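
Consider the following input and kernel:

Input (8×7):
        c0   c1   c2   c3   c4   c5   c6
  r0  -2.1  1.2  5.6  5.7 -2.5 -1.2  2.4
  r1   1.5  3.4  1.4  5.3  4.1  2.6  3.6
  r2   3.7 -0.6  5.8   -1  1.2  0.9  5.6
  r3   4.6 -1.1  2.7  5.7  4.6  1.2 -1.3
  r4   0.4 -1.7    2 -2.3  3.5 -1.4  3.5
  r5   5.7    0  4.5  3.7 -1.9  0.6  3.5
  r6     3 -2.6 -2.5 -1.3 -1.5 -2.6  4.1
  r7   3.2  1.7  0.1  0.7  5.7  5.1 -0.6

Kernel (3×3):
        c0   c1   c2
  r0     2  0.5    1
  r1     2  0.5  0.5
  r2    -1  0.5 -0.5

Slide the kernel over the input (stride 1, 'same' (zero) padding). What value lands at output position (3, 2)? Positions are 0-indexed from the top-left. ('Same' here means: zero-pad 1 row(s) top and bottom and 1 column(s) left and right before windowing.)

The receptive field on the zero-padded input at this output position is [-0.6 5.8 -1 / -1.1 2.7 5.7 / -1.7 2 -2.3]. Elementwise product with the kernel and sum: -0.6·2 + 5.8·0.5 + -1·1 + -1.1·2 + 2.7·0.5 + 5.7·0.5 + -1.7·-1 + 2·0.5 + -2.3·-0.5.

6.55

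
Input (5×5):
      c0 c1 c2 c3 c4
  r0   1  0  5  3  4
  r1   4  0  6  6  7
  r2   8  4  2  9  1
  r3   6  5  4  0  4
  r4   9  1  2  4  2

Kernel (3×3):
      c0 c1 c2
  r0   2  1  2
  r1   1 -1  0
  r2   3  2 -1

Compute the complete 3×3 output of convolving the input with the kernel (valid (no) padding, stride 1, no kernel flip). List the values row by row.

46 12 44
48 43 33
52 32 31

Output[0,0]: The receptive field on the input at this output position is [1 0 5 / 4 0 6 / 8 4 2]. Elementwise product with the kernel and sum: 1·2 + 0·1 + 5·2 + 4·1 + 0·-1 + 8·3 + 4·2 + 2·-1.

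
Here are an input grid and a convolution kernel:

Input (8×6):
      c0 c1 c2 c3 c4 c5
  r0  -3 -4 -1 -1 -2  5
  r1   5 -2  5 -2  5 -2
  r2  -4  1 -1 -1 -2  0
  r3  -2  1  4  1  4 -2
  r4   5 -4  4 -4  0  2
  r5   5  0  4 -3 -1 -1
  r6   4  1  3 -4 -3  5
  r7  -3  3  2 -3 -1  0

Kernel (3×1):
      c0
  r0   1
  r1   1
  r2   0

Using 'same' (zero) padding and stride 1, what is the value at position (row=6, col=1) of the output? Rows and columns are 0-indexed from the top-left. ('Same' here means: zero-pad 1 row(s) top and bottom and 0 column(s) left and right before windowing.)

The receptive field on the zero-padded input at this output position is [0 / 1 / 3]. Elementwise product with the kernel and sum: 0·1 + 1·1.

1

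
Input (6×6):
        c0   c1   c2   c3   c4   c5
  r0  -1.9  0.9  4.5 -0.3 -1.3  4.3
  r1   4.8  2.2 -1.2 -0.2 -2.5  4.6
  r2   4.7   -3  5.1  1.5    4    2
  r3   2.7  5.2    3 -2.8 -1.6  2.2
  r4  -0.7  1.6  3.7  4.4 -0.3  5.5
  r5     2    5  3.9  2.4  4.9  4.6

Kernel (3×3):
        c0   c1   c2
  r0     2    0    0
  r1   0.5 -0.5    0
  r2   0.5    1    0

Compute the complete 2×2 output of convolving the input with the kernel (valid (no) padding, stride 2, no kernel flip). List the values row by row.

Output[0,0]: The receptive field on the input at this output position is [-1.9 0.9 4.5 / 4.8 2.2 -1.2 / 4.7 -3 5.1]. Elementwise product with the kernel and sum: -1.9·2 + 4.8·0.5 + 2.2·-0.5 + 4.7·0.5 + -3·1.
Output[0,1]: The receptive field on the input at this output position is [4.5 -0.3 -1.3 / -1.2 -0.2 -2.5 / 5.1 1.5 4]. Elementwise product with the kernel and sum: 4.5·2 + -1.2·0.5 + -0.2·-0.5 + 5.1·0.5 + 1.5·1.

-3.15 12.55
9.4 19.35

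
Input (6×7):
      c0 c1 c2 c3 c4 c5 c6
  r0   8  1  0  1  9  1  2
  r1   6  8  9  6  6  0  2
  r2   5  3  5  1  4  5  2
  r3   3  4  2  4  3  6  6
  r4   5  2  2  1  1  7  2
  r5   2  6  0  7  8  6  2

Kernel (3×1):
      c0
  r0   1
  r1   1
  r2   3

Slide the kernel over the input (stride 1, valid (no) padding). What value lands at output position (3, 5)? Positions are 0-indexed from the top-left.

The receptive field on the input at this output position is [6 / 7 / 6]. Elementwise product with the kernel and sum: 6·1 + 7·1 + 6·3.

31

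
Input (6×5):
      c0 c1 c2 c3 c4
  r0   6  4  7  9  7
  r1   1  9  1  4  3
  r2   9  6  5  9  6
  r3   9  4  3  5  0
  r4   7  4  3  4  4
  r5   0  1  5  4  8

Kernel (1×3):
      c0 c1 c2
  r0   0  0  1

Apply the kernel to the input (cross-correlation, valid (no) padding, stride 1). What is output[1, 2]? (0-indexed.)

The receptive field on the input at this output position is [1 4 3]. Elementwise product with the kernel and sum: 3·1.

3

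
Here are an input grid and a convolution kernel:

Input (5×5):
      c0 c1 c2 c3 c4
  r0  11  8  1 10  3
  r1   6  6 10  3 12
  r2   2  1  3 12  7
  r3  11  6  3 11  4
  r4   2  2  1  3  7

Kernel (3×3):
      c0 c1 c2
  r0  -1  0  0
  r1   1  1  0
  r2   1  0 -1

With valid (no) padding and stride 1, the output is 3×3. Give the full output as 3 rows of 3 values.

Output[0,0]: The receptive field on the input at this output position is [11 8 1 / 6 6 10 / 2 1 3]. Elementwise product with the kernel and sum: 11·-1 + 6·1 + 6·1 + 2·1 + 3·-1.

0 -3 8
5 -7 4
16 7 5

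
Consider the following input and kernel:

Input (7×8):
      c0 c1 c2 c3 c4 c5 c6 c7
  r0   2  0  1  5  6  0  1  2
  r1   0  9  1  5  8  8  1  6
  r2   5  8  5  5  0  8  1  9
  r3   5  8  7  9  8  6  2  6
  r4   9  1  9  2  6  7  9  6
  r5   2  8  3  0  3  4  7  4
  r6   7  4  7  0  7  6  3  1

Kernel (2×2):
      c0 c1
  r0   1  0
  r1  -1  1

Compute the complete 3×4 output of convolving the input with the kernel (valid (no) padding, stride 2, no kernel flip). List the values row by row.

11 5 6 6
8 7 -2 5
15 6 7 6

Output[0,0]: The receptive field on the input at this output position is [2 0 / 0 9]. Elementwise product with the kernel and sum: 2·1 + 0·-1 + 9·1.
Output[0,1]: The receptive field on the input at this output position is [1 5 / 1 5]. Elementwise product with the kernel and sum: 1·1 + 1·-1 + 5·1.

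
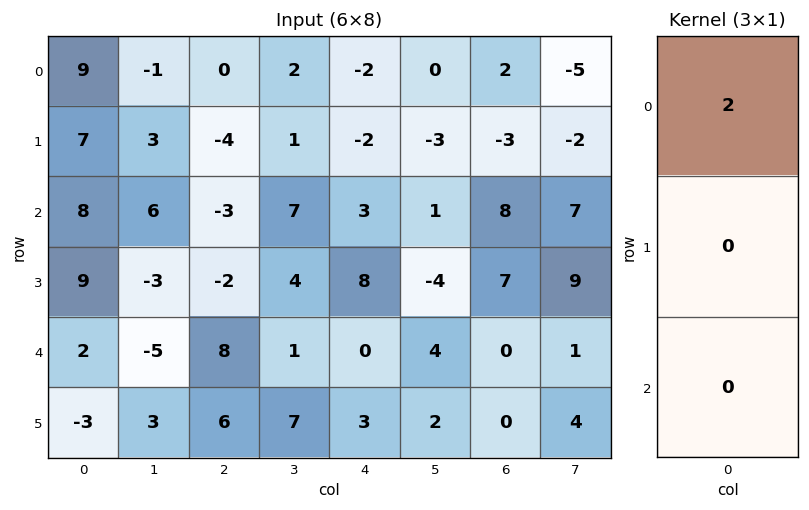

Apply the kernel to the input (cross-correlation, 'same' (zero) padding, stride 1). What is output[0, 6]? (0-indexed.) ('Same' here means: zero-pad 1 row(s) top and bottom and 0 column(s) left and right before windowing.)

The receptive field on the zero-padded input at this output position is [0 / 2 / -3]. Elementwise product with the kernel and sum: 0·2.

0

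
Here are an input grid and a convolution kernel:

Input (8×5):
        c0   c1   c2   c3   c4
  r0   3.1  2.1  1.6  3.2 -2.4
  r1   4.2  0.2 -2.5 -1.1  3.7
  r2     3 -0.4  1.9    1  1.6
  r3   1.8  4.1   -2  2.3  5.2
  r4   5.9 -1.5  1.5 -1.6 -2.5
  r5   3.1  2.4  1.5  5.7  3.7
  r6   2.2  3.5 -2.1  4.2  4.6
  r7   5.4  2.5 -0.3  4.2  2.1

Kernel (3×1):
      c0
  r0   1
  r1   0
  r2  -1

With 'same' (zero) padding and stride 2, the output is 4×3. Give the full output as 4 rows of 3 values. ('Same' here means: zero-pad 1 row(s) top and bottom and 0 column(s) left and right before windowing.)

Output[0,0]: The receptive field on the zero-padded input at this output position is [0 / 3.1 / 4.2]. Elementwise product with the kernel and sum: 0·1 + 4.2·-1.
Output[0,1]: The receptive field on the zero-padded input at this output position is [0 / 1.6 / -2.5]. Elementwise product with the kernel and sum: 0·1 + -2.5·-1.

-4.2 2.5 -3.7
2.4 -0.5 -1.5
-1.3 -3.5 1.5
-2.3 1.8 1.6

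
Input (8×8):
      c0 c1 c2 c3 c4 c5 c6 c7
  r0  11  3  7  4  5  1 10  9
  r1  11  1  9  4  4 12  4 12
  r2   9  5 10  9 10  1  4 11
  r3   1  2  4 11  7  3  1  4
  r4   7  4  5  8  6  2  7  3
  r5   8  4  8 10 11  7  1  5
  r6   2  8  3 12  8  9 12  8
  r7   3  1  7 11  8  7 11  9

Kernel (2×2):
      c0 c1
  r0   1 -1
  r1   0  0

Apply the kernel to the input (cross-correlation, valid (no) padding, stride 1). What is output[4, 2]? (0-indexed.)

The receptive field on the input at this output position is [5 8 / 8 10]. Elementwise product with the kernel and sum: 5·1 + 8·-1.

-3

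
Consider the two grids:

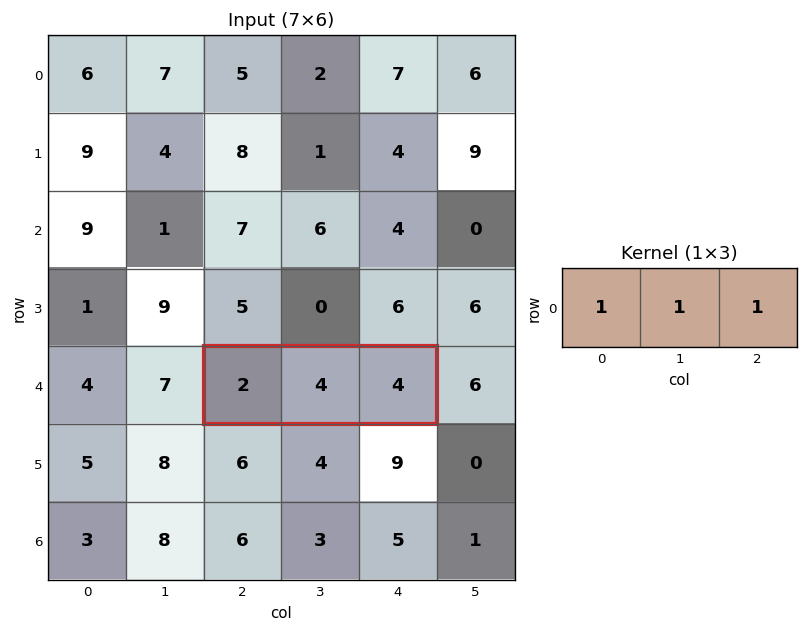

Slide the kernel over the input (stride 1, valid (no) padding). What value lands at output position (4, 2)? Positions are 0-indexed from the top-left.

10

The receptive field on the input at this output position is [2 4 4]. Elementwise product with the kernel and sum: 2·1 + 4·1 + 4·1.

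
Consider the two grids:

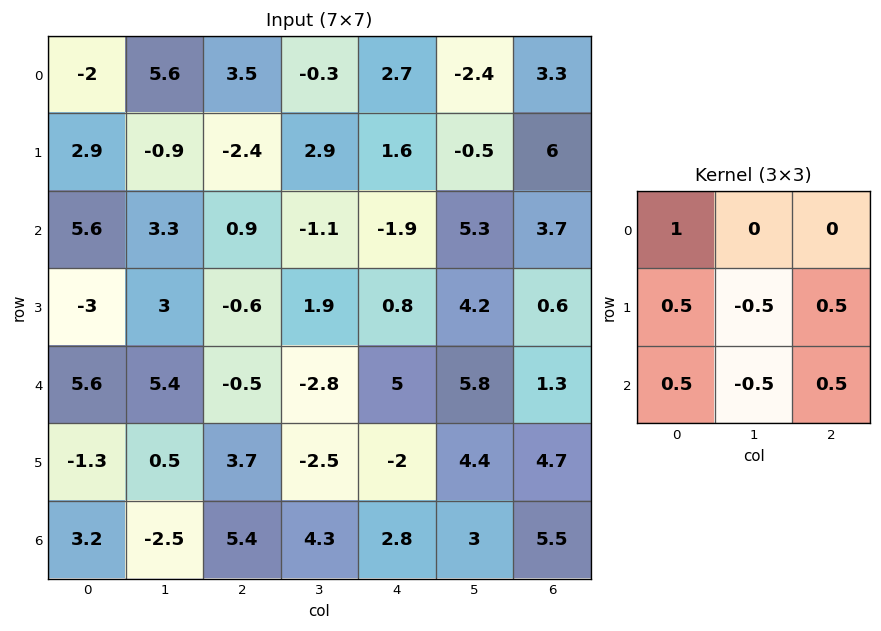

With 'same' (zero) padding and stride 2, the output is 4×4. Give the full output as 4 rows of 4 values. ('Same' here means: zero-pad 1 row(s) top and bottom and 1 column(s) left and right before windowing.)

Output[0,0]: The receptive field on the zero-padded input at this output position is [0 0 0 / 0 -2 5.6 / 0 2.9 -0.9]. Elementwise product with the kernel and sum: 0·1 + 0·0.5 + -2·-0.5 + 5.6·0.5 + 0·0.5 + 2.9·-0.5 + -0.9·0.5.

1.9 3.1 -2.3 -6.1
1.85 2.5 8.6 2.1
0.8 1.7 2.85 6.3
-2.85 -1.3 -0.25 3.15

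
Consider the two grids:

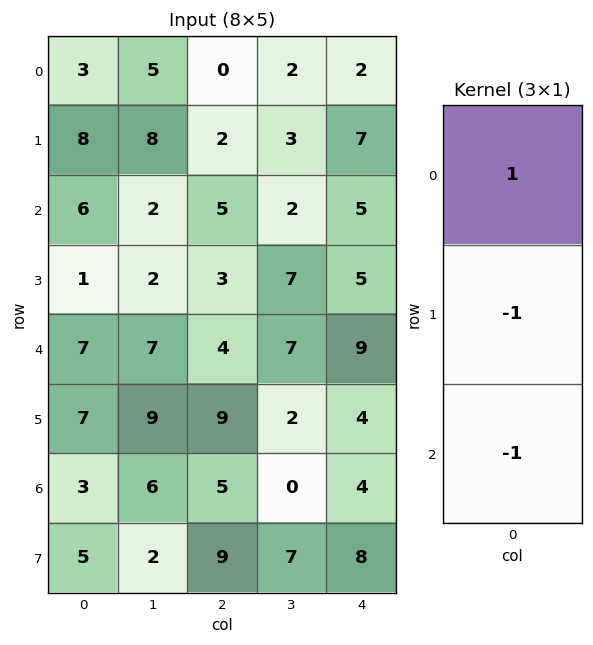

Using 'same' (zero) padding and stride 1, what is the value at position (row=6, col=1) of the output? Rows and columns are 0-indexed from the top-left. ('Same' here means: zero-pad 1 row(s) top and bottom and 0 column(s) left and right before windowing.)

1

The receptive field on the zero-padded input at this output position is [9 / 6 / 2]. Elementwise product with the kernel and sum: 9·1 + 6·-1 + 2·-1.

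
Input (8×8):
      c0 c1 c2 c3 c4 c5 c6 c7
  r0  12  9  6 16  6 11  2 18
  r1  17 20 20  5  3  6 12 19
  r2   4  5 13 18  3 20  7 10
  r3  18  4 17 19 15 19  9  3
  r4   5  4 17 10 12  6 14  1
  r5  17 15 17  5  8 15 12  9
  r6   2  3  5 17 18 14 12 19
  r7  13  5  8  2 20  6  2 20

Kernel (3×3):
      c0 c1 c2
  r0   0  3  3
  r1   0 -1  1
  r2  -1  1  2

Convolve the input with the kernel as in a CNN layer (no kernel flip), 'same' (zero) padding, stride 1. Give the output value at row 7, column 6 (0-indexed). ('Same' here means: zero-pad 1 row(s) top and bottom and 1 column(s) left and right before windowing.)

The receptive field on the zero-padded input at this output position is [14 12 19 / 6 2 20 / 0 0 0]. Elementwise product with the kernel and sum: 12·3 + 19·3 + 2·-1 + 20·1 + 0·-1 + 0·1 + 0·2.

111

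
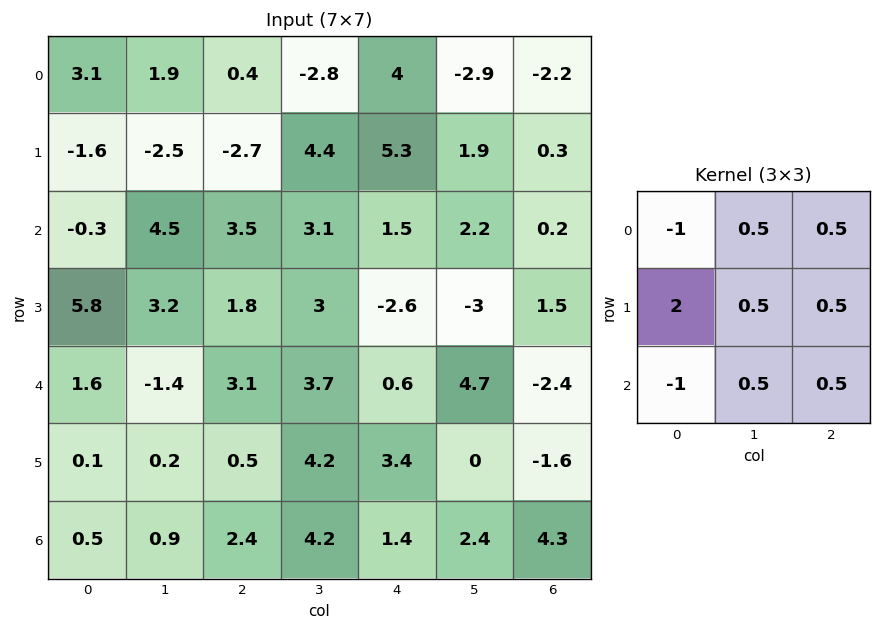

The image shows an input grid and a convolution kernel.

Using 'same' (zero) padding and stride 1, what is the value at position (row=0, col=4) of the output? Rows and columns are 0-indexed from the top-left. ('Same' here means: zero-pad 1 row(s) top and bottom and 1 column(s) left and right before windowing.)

-5.85

The receptive field on the zero-padded input at this output position is [0 0 0 / -2.8 4 -2.9 / 4.4 5.3 1.9]. Elementwise product with the kernel and sum: 0·-1 + 0·0.5 + 0·0.5 + -2.8·2 + 4·0.5 + -2.9·0.5 + 4.4·-1 + 5.3·0.5 + 1.9·0.5.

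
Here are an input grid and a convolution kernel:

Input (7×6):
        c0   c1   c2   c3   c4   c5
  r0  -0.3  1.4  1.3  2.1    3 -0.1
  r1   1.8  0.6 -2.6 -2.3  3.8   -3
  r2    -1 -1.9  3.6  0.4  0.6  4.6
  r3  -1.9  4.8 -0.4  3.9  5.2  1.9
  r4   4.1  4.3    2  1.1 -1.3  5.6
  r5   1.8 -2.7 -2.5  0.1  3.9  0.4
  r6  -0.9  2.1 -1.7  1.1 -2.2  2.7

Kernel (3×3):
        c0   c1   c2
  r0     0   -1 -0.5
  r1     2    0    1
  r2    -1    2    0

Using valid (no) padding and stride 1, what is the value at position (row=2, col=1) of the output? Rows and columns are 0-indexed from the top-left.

9.4

The receptive field on the input at this output position is [-1.9 3.6 0.4 / 4.8 -0.4 3.9 / 4.3 2 1.1]. Elementwise product with the kernel and sum: 3.6·-1 + 0.4·-0.5 + 4.8·2 + 3.9·1 + 4.3·-1 + 2·2.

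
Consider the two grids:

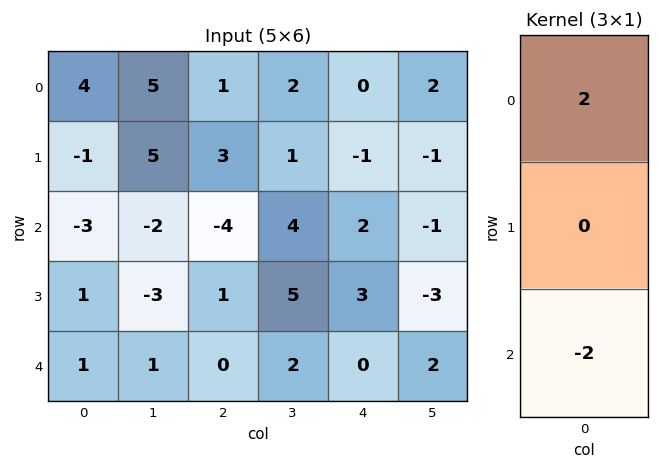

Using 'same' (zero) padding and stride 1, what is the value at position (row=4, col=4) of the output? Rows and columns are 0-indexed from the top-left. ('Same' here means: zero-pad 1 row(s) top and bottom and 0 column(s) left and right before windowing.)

6

The receptive field on the zero-padded input at this output position is [3 / 0 / 0]. Elementwise product with the kernel and sum: 3·2 + 0·-2.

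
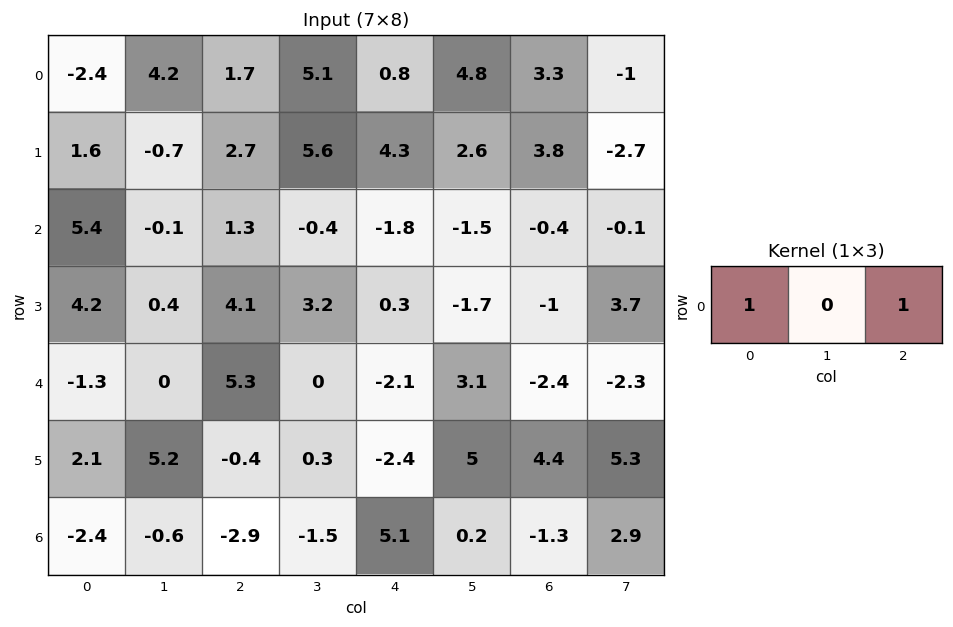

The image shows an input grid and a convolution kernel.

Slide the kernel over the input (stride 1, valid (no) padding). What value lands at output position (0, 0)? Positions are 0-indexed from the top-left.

-0.7

The receptive field on the input at this output position is [-2.4 4.2 1.7]. Elementwise product with the kernel and sum: -2.4·1 + 1.7·1.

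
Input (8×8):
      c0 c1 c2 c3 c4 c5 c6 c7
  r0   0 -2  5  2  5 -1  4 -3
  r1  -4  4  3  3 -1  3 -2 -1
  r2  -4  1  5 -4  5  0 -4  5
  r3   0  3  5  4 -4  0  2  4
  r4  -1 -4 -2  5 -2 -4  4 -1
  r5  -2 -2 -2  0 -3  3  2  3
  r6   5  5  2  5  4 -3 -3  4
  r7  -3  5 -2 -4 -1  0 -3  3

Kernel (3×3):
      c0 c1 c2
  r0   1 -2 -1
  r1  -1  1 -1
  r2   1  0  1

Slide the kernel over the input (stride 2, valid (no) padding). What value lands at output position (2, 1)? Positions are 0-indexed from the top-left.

The receptive field on the input at this output position is [-2 5 -2 / -2 0 -3 / 2 5 4]. Elementwise product with the kernel and sum: -2·1 + 5·-2 + -2·-1 + -2·-1 + 0·1 + -3·-1 + 2·1 + 4·1.

1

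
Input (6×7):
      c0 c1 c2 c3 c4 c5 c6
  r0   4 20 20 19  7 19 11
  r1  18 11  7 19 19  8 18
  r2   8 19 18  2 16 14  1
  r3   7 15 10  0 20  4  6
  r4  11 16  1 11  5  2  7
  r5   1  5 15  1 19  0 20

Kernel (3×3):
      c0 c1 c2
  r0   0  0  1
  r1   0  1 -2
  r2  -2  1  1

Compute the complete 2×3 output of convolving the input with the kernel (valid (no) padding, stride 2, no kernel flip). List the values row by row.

Output[0,0]: The receptive field on the input at this output position is [4 20 20 / 18 11 7 / 8 19 18]. Elementwise product with the kernel and sum: 20·1 + 11·1 + 7·-2 + 8·-2 + 19·1 + 18·1.

38 -30 -34
8 -10 -8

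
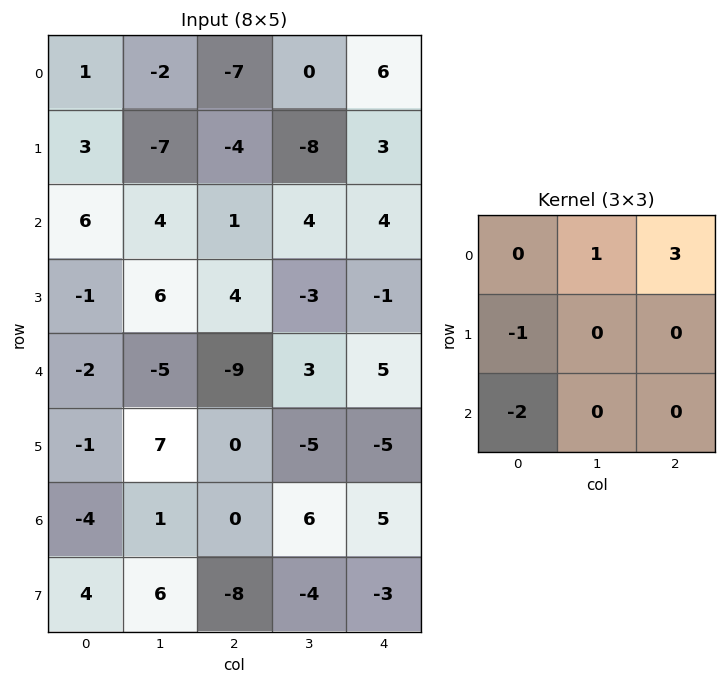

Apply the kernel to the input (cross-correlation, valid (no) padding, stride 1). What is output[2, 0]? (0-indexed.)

The receptive field on the input at this output position is [6 4 1 / -1 6 4 / -2 -5 -9]. Elementwise product with the kernel and sum: 4·1 + 1·3 + -1·-1 + -2·-2.

12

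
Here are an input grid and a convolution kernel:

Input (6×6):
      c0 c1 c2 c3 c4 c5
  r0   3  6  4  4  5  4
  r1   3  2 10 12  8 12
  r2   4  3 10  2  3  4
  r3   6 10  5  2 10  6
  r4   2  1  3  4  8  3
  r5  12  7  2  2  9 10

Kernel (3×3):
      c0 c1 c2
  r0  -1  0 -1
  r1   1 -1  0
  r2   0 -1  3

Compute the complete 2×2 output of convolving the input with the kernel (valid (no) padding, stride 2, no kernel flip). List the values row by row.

Output[0,0]: The receptive field on the input at this output position is [3 6 4 / 3 2 10 / 4 3 10]. Elementwise product with the kernel and sum: 3·-1 + 4·-1 + 3·1 + 2·-1 + 3·-1 + 10·3.

21 -4
-10 10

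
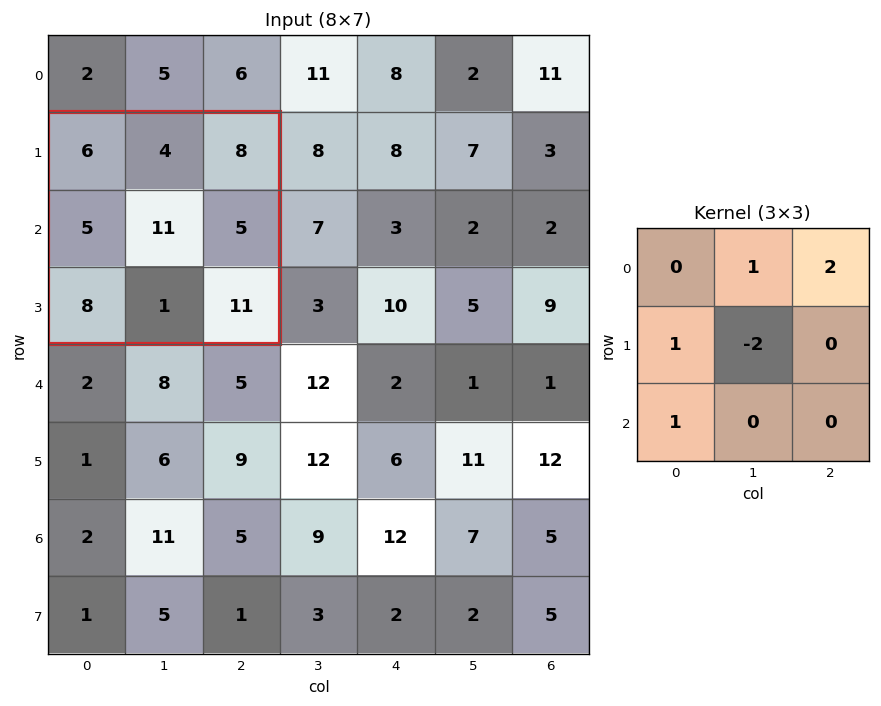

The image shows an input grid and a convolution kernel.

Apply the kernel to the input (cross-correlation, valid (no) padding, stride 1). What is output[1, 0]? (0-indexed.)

11

The receptive field on the input at this output position is [6 4 8 / 5 11 5 / 8 1 11]. Elementwise product with the kernel and sum: 4·1 + 8·2 + 5·1 + 11·-2 + 8·1.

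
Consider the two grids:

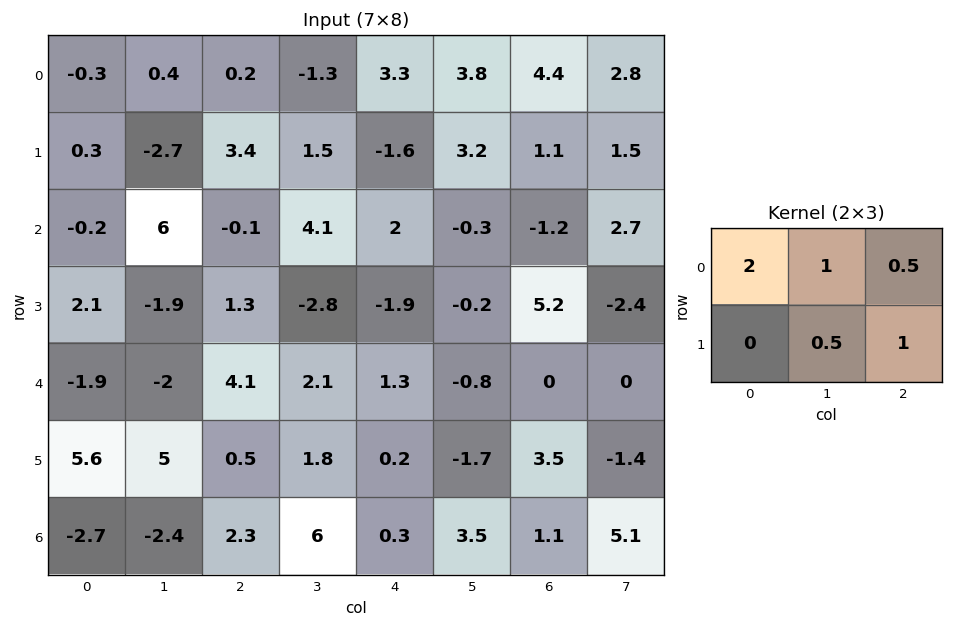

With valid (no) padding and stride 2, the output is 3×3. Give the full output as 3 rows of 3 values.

1.95 -0.1 15.3
5.9 1.6 8.2
-0.75 12.05 4.45

Output[0,0]: The receptive field on the input at this output position is [-0.3 0.4 0.2 / 0.3 -2.7 3.4]. Elementwise product with the kernel and sum: -0.3·2 + 0.4·1 + 0.2·0.5 + -2.7·0.5 + 3.4·1.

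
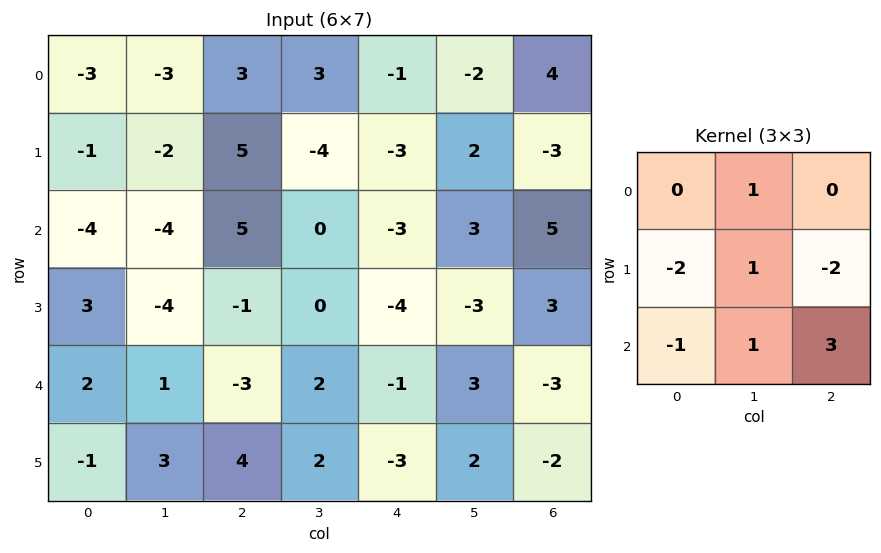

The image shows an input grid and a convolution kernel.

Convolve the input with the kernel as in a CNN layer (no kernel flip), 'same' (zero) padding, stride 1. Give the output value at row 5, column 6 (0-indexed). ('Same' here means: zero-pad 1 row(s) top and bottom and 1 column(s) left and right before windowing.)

-9

The receptive field on the zero-padded input at this output position is [3 -3 0 / 2 -2 0 / 0 0 0]. Elementwise product with the kernel and sum: -3·1 + 2·-2 + -2·1 + 0·-2 + 0·-1 + 0·1 + 0·3.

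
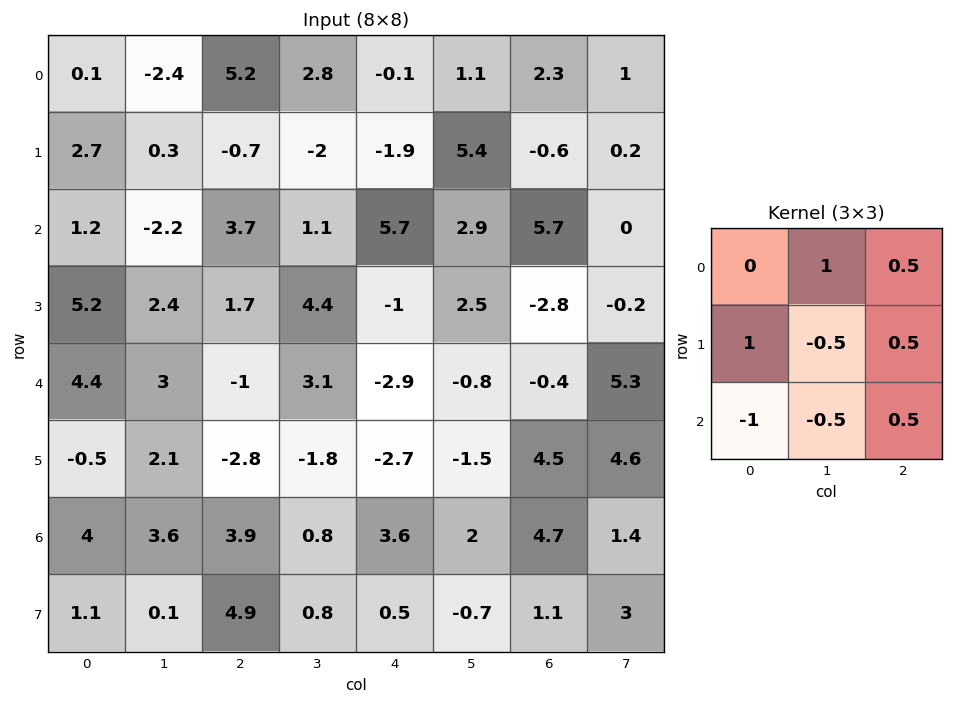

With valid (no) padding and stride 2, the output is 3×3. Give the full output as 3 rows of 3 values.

4.15 0.7 -6.95
-1.9 0.95 5.2
-4.3 -4.1 -2.95

Output[0,0]: The receptive field on the input at this output position is [0.1 -2.4 5.2 / 2.7 0.3 -0.7 / 1.2 -2.2 3.7]. Elementwise product with the kernel and sum: -2.4·1 + 5.2·0.5 + 2.7·1 + 0.3·-0.5 + -0.7·0.5 + 1.2·-1 + -2.2·-0.5 + 3.7·0.5.
Output[0,1]: The receptive field on the input at this output position is [5.2 2.8 -0.1 / -0.7 -2 -1.9 / 3.7 1.1 5.7]. Elementwise product with the kernel and sum: 2.8·1 + -0.1·0.5 + -0.7·1 + -2·-0.5 + -1.9·0.5 + 3.7·-1 + 1.1·-0.5 + 5.7·0.5.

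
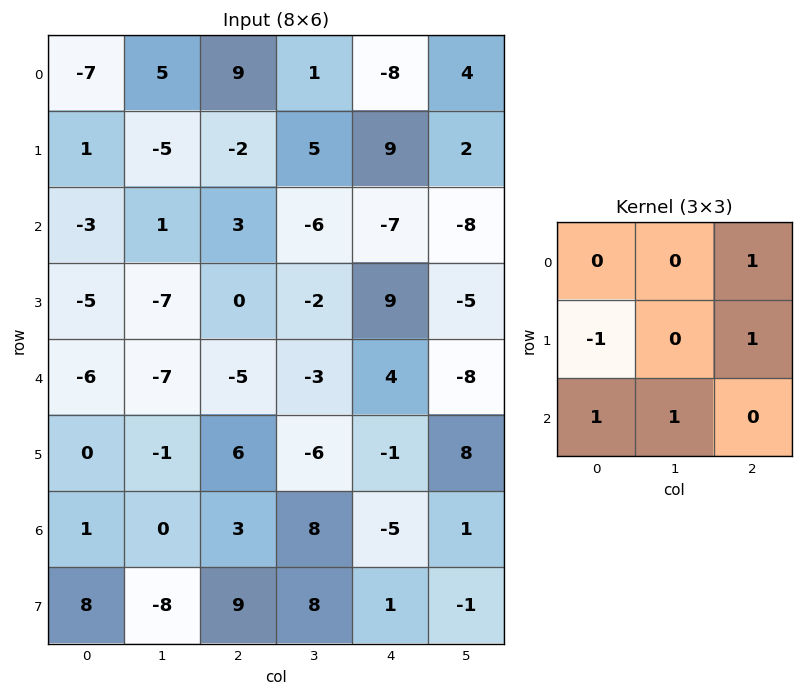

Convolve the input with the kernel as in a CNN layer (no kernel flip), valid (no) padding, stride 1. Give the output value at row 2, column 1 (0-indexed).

The receptive field on the input at this output position is [1 3 -6 / -7 0 -2 / -7 -5 -3]. Elementwise product with the kernel and sum: -6·1 + -7·-1 + -2·1 + -7·1 + -5·1.

-13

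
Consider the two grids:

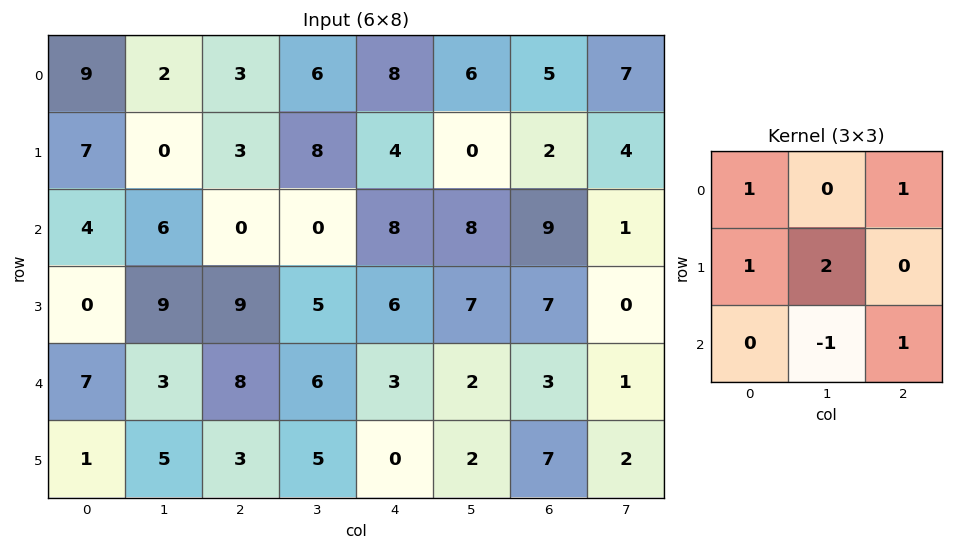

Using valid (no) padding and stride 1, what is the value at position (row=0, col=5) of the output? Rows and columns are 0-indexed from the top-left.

9

The receptive field on the input at this output position is [6 5 7 / 0 2 4 / 8 9 1]. Elementwise product with the kernel and sum: 6·1 + 7·1 + 0·1 + 2·2 + 9·-1 + 1·1.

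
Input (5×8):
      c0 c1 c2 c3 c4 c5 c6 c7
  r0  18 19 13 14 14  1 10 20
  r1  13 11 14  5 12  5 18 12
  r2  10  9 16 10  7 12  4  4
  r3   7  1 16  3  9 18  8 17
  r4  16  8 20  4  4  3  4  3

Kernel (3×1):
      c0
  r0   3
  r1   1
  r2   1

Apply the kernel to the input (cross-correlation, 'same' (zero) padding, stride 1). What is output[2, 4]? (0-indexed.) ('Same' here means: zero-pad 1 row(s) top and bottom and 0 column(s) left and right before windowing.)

The receptive field on the zero-padded input at this output position is [12 / 7 / 9]. Elementwise product with the kernel and sum: 12·3 + 7·1 + 9·1.

52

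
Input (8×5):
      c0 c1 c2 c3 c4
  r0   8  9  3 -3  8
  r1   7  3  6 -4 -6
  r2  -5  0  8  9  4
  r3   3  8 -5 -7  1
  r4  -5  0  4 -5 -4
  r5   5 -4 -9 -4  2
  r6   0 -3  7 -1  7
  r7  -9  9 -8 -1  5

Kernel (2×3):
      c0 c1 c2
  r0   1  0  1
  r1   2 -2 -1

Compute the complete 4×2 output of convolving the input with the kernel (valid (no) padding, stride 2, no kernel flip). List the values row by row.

Output[0,0]: The receptive field on the input at this output position is [8 9 3 / 7 3 6]. Elementwise product with the kernel and sum: 8·1 + 3·1 + 7·2 + 3·-2 + 6·-1.
Output[0,1]: The receptive field on the input at this output position is [3 -3 8 / 6 -4 -6]. Elementwise product with the kernel and sum: 3·1 + 8·1 + 6·2 + -4·-2 + -6·-1.

13 37
-2 15
26 -12
-21 -5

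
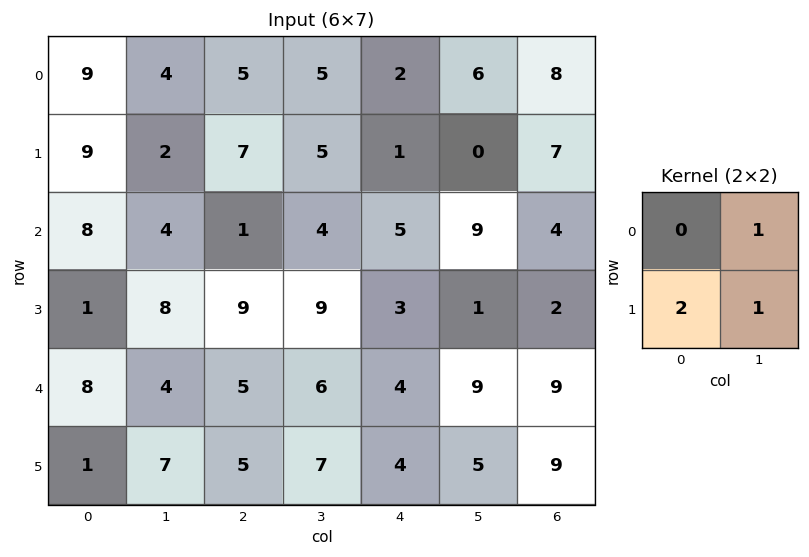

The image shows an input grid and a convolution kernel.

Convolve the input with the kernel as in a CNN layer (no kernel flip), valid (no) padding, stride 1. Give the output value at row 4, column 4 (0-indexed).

The receptive field on the input at this output position is [4 9 / 4 5]. Elementwise product with the kernel and sum: 9·1 + 4·2 + 5·1.

22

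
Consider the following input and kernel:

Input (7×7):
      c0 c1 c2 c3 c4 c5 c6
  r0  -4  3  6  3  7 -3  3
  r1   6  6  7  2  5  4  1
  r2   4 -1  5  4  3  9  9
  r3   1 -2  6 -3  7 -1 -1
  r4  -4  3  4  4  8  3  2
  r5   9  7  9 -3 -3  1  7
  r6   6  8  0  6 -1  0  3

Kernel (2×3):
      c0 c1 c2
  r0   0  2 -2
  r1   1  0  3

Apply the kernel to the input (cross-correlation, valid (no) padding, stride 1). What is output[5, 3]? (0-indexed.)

-2

The receptive field on the input at this output position is [-3 -3 1 / 6 -1 0]. Elementwise product with the kernel and sum: -3·2 + 1·-2 + 6·1 + 0·3.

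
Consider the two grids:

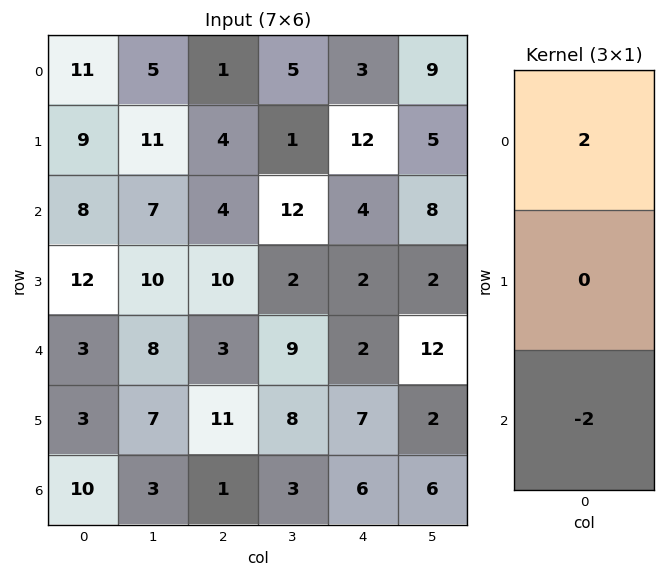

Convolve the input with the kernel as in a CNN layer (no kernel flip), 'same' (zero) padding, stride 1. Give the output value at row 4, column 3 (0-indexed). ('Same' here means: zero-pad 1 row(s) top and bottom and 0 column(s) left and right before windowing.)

-12

The receptive field on the zero-padded input at this output position is [2 / 9 / 8]. Elementwise product with the kernel and sum: 2·2 + 8·-2.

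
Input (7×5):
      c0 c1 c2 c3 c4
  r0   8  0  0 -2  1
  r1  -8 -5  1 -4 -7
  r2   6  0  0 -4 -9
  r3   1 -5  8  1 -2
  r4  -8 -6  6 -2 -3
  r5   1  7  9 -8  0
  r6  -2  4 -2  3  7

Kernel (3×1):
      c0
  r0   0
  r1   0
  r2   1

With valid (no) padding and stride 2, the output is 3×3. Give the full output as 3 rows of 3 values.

6 0 -9
-8 6 -3
-2 -2 7

Output[0,0]: The receptive field on the input at this output position is [8 / -8 / 6]. Elementwise product with the kernel and sum: 6·1.
Output[0,1]: The receptive field on the input at this output position is [0 / 1 / 0]. Elementwise product with the kernel and sum: 0·1.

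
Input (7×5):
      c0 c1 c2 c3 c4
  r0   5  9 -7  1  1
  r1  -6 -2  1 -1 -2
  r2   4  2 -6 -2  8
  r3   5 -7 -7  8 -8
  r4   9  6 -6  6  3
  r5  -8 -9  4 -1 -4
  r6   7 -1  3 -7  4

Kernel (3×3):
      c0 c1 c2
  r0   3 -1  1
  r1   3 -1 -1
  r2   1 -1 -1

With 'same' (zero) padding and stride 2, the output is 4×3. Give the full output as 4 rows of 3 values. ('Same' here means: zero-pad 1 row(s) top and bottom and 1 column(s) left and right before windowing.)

Output[0,0]: The receptive field on the zero-padded input at this output position is [0 0 0 / 0 5 9 / 0 -6 -2]. Elementwise product with the kernel and sum: 0·3 + 0·-1 + 0·1 + 0·3 + 5·-1 + 9·-1 + 0·1 + -6·-1 + -2·-1.

-6 31 3
0 -2 1
-10 0 50
-7 -31 -24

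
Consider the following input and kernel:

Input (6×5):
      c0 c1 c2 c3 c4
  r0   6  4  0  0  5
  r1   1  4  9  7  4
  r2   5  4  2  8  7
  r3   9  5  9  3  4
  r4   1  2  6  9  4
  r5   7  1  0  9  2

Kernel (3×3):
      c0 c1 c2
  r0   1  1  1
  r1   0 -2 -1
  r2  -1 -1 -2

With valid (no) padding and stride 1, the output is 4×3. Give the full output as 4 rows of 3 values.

-20 -43 -37
-28 -12 -23
-23 -33 -16
5 -23 -19

Output[0,0]: The receptive field on the input at this output position is [6 4 0 / 1 4 9 / 5 4 2]. Elementwise product with the kernel and sum: 6·1 + 4·1 + 0·1 + 4·-2 + 9·-1 + 5·-1 + 4·-1 + 2·-2.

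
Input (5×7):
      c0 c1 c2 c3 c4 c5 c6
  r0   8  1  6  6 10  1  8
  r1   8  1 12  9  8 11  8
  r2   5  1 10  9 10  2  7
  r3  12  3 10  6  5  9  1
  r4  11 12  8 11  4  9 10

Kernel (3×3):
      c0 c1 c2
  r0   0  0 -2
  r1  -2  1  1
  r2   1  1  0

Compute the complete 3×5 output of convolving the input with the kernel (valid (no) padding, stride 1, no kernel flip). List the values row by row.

-9 18 -8 18 -1
-8 12 -1 -17 -13
-8 12 -10 13 -1

Output[0,0]: The receptive field on the input at this output position is [8 1 6 / 8 1 12 / 5 1 10]. Elementwise product with the kernel and sum: 6·-2 + 8·-2 + 1·1 + 12·1 + 5·1 + 1·1.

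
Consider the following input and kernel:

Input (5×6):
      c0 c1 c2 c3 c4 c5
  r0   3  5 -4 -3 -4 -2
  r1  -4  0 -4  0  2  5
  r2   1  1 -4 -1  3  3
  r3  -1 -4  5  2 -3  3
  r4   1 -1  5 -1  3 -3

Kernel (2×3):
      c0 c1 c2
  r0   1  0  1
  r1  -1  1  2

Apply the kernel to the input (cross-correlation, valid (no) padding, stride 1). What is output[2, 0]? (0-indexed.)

4

The receptive field on the input at this output position is [1 1 -4 / -1 -4 5]. Elementwise product with the kernel and sum: 1·1 + -4·1 + -1·-1 + -4·1 + 5·2.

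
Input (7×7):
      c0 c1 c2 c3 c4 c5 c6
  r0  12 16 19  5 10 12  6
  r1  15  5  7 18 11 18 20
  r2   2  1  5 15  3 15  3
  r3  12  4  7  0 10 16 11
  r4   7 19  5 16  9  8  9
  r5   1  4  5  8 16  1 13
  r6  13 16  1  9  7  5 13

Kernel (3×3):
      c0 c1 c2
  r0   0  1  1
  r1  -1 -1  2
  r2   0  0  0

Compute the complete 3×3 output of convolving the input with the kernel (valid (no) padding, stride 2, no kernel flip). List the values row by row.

Output[0,0]: The receptive field on the input at this output position is [12 16 19 / 15 5 7 / 2 1 5]. Elementwise product with the kernel and sum: 16·1 + 19·1 + 15·-1 + 5·-1 + 7·2.

29 12 29
4 31 14
29 44 26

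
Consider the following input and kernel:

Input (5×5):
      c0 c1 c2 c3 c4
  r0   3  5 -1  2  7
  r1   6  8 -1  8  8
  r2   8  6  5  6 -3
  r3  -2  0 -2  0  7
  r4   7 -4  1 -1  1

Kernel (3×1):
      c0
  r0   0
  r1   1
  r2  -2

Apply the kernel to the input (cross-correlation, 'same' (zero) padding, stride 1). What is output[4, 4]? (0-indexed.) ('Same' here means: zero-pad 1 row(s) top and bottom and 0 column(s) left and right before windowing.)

1

The receptive field on the zero-padded input at this output position is [7 / 1 / 0]. Elementwise product with the kernel and sum: 1·1 + 0·-2.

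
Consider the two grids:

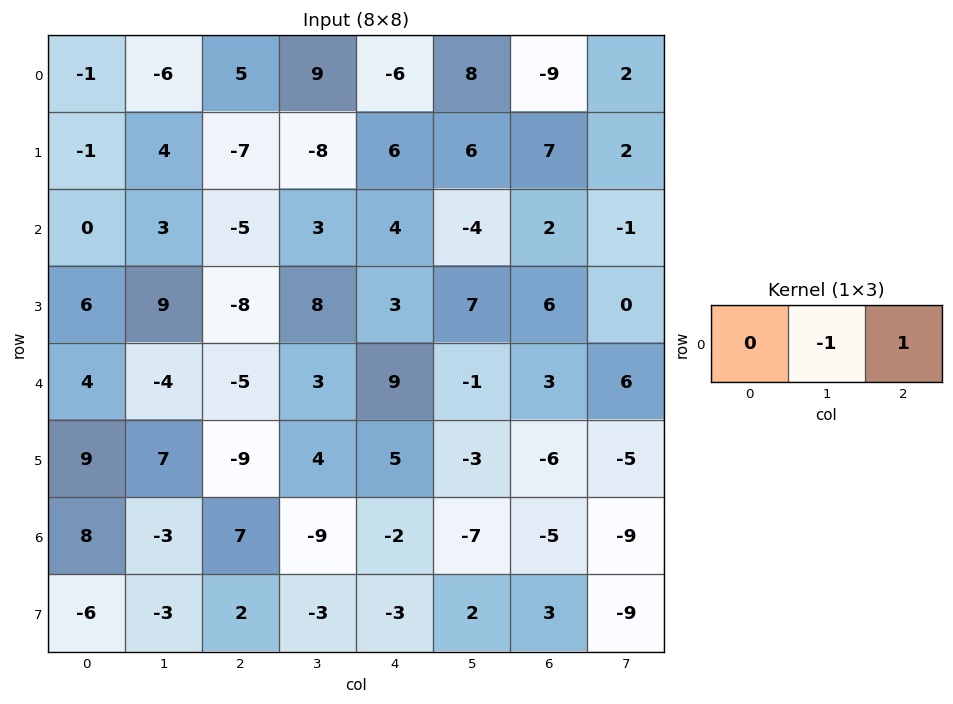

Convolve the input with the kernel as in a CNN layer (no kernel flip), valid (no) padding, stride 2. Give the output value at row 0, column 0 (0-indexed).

The receptive field on the input at this output position is [-1 -6 5]. Elementwise product with the kernel and sum: -6·-1 + 5·1.

11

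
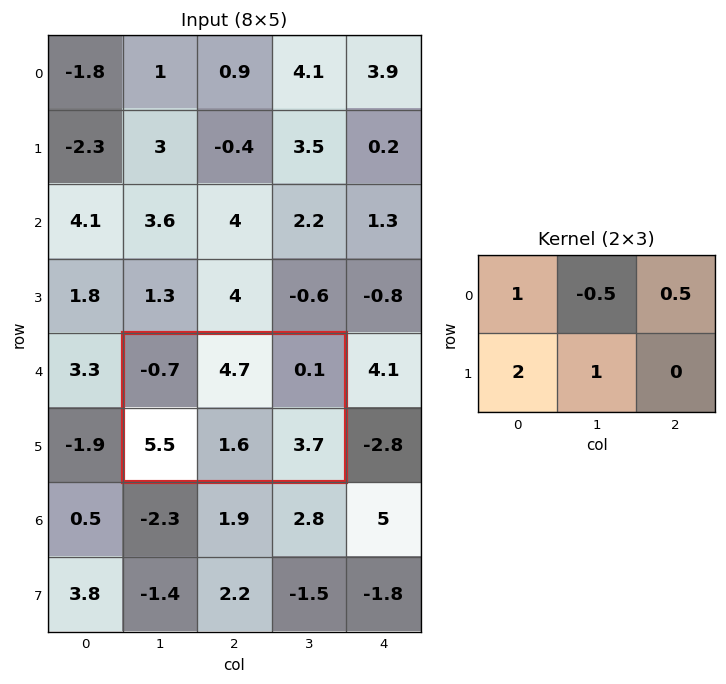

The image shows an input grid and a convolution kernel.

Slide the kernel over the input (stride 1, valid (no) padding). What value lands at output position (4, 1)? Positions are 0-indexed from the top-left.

9.6

The receptive field on the input at this output position is [-0.7 4.7 0.1 / 5.5 1.6 3.7]. Elementwise product with the kernel and sum: -0.7·1 + 4.7·-0.5 + 0.1·0.5 + 5.5·2 + 1.6·1.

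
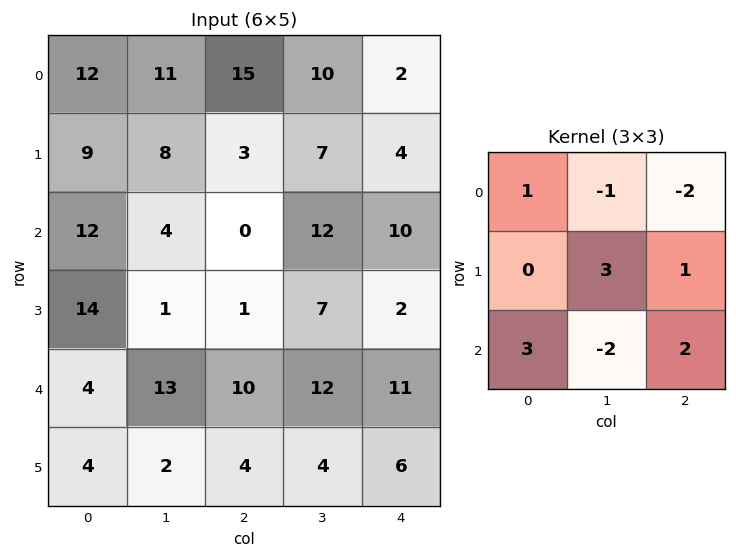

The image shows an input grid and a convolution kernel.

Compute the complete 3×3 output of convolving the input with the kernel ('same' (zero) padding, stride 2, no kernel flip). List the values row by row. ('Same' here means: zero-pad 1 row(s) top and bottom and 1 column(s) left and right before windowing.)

45 87 19
-11 18 50
5 34 38

Output[0,0]: The receptive field on the zero-padded input at this output position is [0 0 0 / 0 12 11 / 0 9 8]. Elementwise product with the kernel and sum: 0·1 + 0·-1 + 0·-2 + 12·3 + 11·1 + 0·3 + 9·-2 + 8·2.
Output[0,1]: The receptive field on the zero-padded input at this output position is [0 0 0 / 11 15 10 / 8 3 7]. Elementwise product with the kernel and sum: 0·1 + 0·-1 + 0·-2 + 15·3 + 10·1 + 8·3 + 3·-2 + 7·2.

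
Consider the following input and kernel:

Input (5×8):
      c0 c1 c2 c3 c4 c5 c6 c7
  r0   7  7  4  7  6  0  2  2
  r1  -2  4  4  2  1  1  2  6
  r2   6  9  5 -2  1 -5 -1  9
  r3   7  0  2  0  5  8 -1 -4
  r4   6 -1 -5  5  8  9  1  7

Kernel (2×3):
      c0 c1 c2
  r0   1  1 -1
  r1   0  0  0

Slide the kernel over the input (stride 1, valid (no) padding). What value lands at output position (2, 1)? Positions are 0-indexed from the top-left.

The receptive field on the input at this output position is [9 5 -2 / 0 2 0]. Elementwise product with the kernel and sum: 9·1 + 5·1 + -2·-1.

16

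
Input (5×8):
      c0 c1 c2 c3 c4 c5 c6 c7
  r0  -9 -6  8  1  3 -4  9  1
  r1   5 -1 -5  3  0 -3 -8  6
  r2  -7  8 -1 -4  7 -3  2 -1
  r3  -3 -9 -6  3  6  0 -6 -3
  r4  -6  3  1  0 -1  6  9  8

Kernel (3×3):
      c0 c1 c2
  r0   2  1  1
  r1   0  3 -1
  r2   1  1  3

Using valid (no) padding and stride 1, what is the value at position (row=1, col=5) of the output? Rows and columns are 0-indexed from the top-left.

The receptive field on the input at this output position is [-3 -8 6 / -3 2 -1 / 0 -6 -3]. Elementwise product with the kernel and sum: -3·2 + -8·1 + 6·1 + 2·3 + -1·-1 + 0·1 + -6·1 + -3·3.

-16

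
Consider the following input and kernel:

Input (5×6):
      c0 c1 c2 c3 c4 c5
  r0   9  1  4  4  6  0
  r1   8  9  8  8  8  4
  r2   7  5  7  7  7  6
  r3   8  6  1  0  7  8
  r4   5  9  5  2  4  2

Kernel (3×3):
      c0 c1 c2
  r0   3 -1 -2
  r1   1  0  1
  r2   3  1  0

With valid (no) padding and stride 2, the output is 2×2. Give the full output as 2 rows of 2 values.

Output[0,0]: The receptive field on the input at this output position is [9 1 4 / 8 9 8 / 7 5 7]. Elementwise product with the kernel and sum: 9·3 + 1·-1 + 4·-2 + 8·1 + 8·1 + 7·3 + 5·1.
Output[0,1]: The receptive field on the input at this output position is [4 4 6 / 8 8 8 / 7 7 7]. Elementwise product with the kernel and sum: 4·3 + 4·-1 + 6·-2 + 8·1 + 8·1 + 7·3 + 7·1.

60 40
35 25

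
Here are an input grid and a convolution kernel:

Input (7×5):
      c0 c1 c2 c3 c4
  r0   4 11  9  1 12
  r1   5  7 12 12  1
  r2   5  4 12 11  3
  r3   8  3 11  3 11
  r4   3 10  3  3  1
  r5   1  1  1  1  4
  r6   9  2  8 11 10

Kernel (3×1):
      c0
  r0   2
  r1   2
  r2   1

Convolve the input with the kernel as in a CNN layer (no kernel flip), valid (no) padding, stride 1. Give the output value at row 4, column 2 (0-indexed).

16

The receptive field on the input at this output position is [3 / 1 / 8]. Elementwise product with the kernel and sum: 3·2 + 1·2 + 8·1.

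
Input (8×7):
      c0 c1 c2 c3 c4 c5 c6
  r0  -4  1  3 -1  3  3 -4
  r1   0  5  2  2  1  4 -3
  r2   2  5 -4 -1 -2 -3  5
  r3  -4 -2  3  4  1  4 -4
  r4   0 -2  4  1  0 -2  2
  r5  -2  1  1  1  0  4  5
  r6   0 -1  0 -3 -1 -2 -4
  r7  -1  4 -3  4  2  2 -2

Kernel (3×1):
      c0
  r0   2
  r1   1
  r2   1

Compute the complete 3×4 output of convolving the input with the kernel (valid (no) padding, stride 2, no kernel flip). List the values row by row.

-6 4 5 -6
0 -1 -3 8
-2 9 -1 5

Output[0,0]: The receptive field on the input at this output position is [-4 / 0 / 2]. Elementwise product with the kernel and sum: -4·2 + 0·1 + 2·1.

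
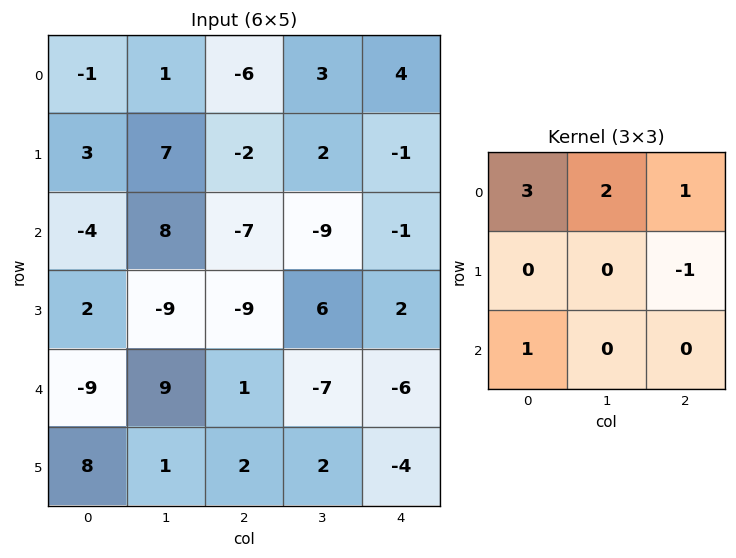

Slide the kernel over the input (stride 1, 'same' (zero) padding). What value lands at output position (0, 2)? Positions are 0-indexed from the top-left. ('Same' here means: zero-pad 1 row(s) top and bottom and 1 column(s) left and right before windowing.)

4

The receptive field on the zero-padded input at this output position is [0 0 0 / 1 -6 3 / 7 -2 2]. Elementwise product with the kernel and sum: 0·3 + 0·2 + 0·1 + 3·-1 + 7·1.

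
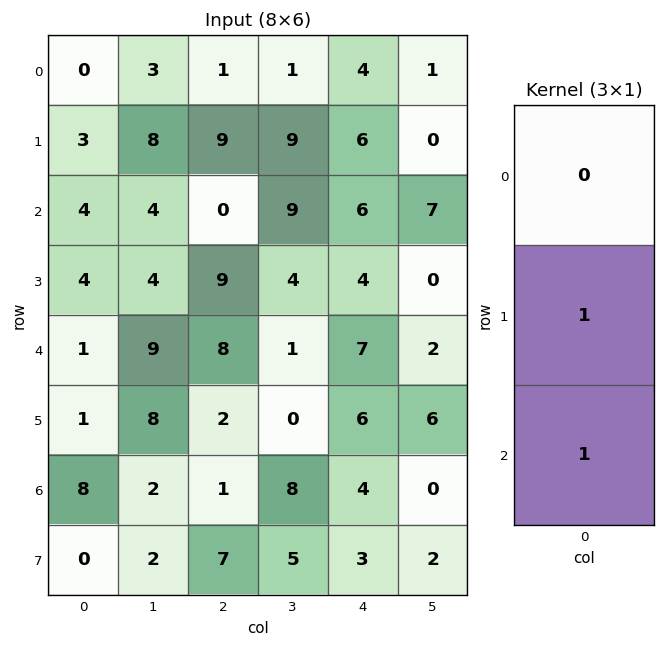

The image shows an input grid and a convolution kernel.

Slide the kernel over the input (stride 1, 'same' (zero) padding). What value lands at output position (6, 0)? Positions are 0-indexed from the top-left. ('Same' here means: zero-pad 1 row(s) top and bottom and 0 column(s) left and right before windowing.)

8

The receptive field on the zero-padded input at this output position is [1 / 8 / 0]. Elementwise product with the kernel and sum: 8·1 + 0·1.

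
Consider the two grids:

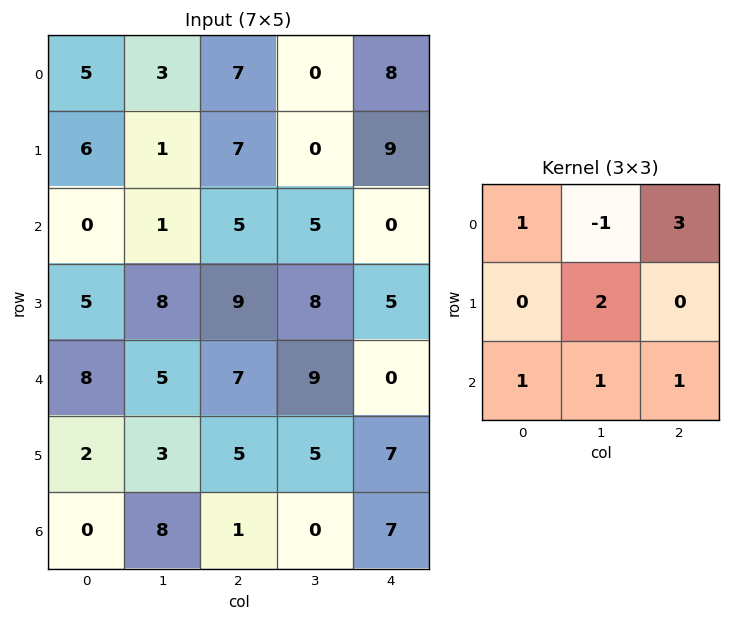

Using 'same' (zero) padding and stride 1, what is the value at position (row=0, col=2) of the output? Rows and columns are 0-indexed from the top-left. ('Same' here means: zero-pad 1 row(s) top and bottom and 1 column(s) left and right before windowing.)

22

The receptive field on the zero-padded input at this output position is [0 0 0 / 3 7 0 / 1 7 0]. Elementwise product with the kernel and sum: 0·1 + 0·-1 + 0·3 + 7·2 + 1·1 + 7·1 + 0·1.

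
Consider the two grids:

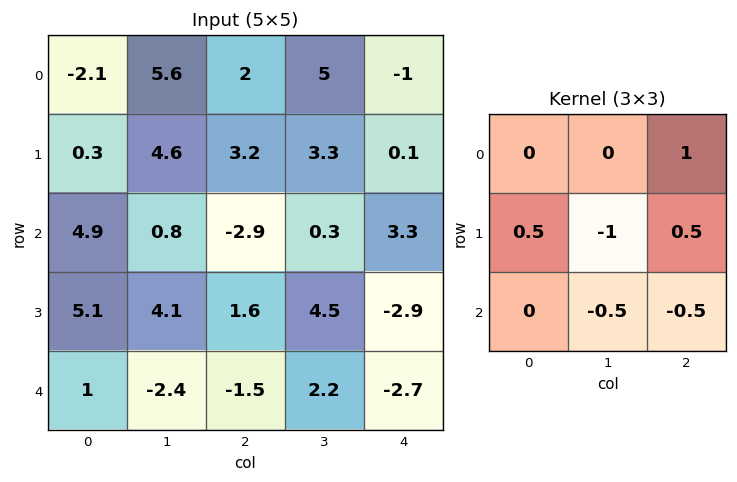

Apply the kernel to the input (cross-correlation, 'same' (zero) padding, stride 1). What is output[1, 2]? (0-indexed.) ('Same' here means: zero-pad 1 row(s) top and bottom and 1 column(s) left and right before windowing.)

The receptive field on the zero-padded input at this output position is [5.6 2 5 / 4.6 3.2 3.3 / 0.8 -2.9 0.3]. Elementwise product with the kernel and sum: 5·1 + 4.6·0.5 + 3.2·-1 + 3.3·0.5 + -2.9·-0.5 + 0.3·-0.5.

7.05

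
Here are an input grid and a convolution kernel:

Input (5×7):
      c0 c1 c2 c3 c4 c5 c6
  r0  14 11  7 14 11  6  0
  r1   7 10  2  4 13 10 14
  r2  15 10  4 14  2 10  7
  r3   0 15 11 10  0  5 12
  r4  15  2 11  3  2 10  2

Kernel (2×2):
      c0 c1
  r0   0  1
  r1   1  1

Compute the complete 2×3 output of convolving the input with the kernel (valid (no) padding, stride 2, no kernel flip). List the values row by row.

Output[0,0]: The receptive field on the input at this output position is [14 11 / 7 10]. Elementwise product with the kernel and sum: 11·1 + 7·1 + 10·1.
Output[0,1]: The receptive field on the input at this output position is [7 14 / 2 4]. Elementwise product with the kernel and sum: 14·1 + 2·1 + 4·1.

28 20 29
25 35 15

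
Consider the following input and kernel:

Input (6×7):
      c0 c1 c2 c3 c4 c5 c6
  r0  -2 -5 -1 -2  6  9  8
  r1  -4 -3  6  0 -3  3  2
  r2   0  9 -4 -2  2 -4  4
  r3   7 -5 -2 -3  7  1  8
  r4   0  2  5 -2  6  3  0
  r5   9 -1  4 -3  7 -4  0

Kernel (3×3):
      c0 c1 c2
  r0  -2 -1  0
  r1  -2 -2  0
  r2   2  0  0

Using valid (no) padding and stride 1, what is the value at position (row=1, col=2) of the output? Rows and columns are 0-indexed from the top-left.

-4

The receptive field on the input at this output position is [6 0 -3 / -4 -2 2 / -2 -3 7]. Elementwise product with the kernel and sum: 6·-2 + 0·-1 + -4·-2 + -2·-2 + -2·2.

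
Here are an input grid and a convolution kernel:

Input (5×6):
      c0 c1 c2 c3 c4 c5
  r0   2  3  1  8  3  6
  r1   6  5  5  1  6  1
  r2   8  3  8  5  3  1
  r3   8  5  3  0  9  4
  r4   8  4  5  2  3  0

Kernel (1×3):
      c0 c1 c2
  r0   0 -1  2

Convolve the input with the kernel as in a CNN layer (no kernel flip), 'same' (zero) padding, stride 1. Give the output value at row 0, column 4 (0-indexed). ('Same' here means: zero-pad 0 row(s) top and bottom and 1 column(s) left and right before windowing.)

The receptive field on the zero-padded input at this output position is [8 3 6]. Elementwise product with the kernel and sum: 3·-1 + 6·2.

9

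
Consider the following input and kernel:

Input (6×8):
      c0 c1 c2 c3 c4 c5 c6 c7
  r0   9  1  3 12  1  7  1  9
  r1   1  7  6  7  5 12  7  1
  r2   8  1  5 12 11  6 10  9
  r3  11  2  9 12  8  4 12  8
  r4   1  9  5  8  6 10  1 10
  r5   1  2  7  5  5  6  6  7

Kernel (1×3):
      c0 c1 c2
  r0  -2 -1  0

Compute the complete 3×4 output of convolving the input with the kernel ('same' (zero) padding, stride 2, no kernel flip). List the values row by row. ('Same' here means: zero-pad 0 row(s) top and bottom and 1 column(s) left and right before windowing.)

-9 -5 -25 -15
-8 -7 -35 -22
-1 -23 -22 -21

Output[0,0]: The receptive field on the zero-padded input at this output position is [0 9 1]. Elementwise product with the kernel and sum: 0·-2 + 9·-1.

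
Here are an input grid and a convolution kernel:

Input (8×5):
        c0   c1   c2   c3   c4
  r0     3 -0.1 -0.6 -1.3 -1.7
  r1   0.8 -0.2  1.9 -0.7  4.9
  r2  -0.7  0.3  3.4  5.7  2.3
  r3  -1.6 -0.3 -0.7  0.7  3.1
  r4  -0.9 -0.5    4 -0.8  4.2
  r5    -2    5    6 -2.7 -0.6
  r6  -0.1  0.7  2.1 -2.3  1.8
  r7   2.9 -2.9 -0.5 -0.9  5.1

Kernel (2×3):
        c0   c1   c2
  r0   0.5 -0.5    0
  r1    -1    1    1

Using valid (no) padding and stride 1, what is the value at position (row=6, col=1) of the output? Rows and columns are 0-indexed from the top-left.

0.8

The receptive field on the input at this output position is [0.7 2.1 -2.3 / -2.9 -0.5 -0.9]. Elementwise product with the kernel and sum: 0.7·0.5 + 2.1·-0.5 + -2.9·-1 + -0.5·1 + -0.9·1.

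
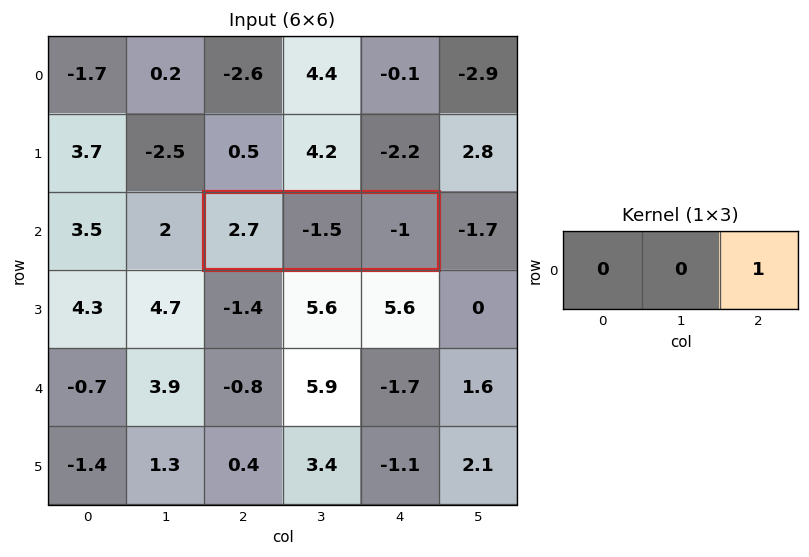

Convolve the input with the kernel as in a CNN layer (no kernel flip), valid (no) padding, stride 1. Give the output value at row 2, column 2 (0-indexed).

-1

The receptive field on the input at this output position is [2.7 -1.5 -1]. Elementwise product with the kernel and sum: -1·1.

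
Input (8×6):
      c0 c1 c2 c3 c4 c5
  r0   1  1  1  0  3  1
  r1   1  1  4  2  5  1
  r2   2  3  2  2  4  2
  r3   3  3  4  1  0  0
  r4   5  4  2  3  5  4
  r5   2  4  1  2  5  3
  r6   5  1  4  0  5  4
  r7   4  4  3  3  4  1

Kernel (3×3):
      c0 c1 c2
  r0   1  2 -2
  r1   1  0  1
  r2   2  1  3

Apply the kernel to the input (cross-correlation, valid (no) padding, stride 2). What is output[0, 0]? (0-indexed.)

The receptive field on the input at this output position is [1 1 1 / 1 1 4 / 2 3 2]. Elementwise product with the kernel and sum: 1·1 + 1·2 + 1·-2 + 1·1 + 4·1 + 2·2 + 3·1 + 2·3.

19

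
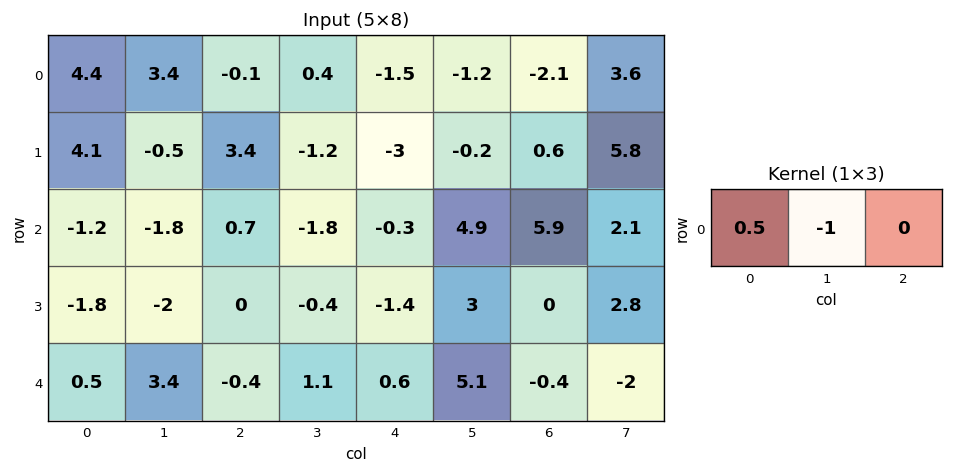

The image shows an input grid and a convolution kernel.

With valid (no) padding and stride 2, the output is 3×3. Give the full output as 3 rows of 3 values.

-1.2 -0.45 0.45
1.2 2.15 -5.05
-3.15 -1.3 -4.8

Output[0,0]: The receptive field on the input at this output position is [4.4 3.4 -0.1]. Elementwise product with the kernel and sum: 4.4·0.5 + 3.4·-1.
Output[0,1]: The receptive field on the input at this output position is [-0.1 0.4 -1.5]. Elementwise product with the kernel and sum: -0.1·0.5 + 0.4·-1.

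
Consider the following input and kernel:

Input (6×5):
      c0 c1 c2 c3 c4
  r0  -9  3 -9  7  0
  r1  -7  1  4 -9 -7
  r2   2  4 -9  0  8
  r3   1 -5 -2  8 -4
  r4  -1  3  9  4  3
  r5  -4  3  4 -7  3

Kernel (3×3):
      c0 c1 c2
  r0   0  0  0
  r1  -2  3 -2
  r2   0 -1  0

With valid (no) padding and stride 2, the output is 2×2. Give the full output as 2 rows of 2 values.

5 -21
-16 32

Output[0,0]: The receptive field on the input at this output position is [-9 3 -9 / -7 1 4 / 2 4 -9]. Elementwise product with the kernel and sum: -7·-2 + 1·3 + 4·-2 + 4·-1.
Output[0,1]: The receptive field on the input at this output position is [-9 7 0 / 4 -9 -7 / -9 0 8]. Elementwise product with the kernel and sum: 4·-2 + -9·3 + -7·-2 + 0·-1.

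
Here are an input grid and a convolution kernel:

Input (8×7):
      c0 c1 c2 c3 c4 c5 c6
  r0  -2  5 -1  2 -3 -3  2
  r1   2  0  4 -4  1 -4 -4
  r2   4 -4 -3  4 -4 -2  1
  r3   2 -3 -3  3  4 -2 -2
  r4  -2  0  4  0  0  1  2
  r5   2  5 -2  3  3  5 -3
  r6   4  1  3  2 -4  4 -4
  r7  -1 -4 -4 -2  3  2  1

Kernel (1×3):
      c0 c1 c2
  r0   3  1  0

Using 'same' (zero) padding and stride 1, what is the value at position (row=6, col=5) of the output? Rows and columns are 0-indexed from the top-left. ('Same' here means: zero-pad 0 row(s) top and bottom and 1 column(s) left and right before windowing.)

The receptive field on the zero-padded input at this output position is [-4 4 -4]. Elementwise product with the kernel and sum: -4·3 + 4·1.

-8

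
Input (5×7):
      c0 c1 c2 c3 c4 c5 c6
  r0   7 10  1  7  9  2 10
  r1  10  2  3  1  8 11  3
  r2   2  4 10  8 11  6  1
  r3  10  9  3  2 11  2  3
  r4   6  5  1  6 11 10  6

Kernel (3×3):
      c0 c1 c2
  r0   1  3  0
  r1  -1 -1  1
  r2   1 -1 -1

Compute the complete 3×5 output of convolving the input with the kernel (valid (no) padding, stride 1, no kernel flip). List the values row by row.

Output[0,0]: The receptive field on the input at this output position is [7 10 1 / 10 2 3 / 2 4 10]. Elementwise product with the kernel and sum: 7·1 + 10·3 + 10·-1 + 2·-1 + 3·1 + 2·1 + 4·-1 + 10·-1.

16 -5 17 27 3
18 9 -11 1 31
-2 22 24 15 14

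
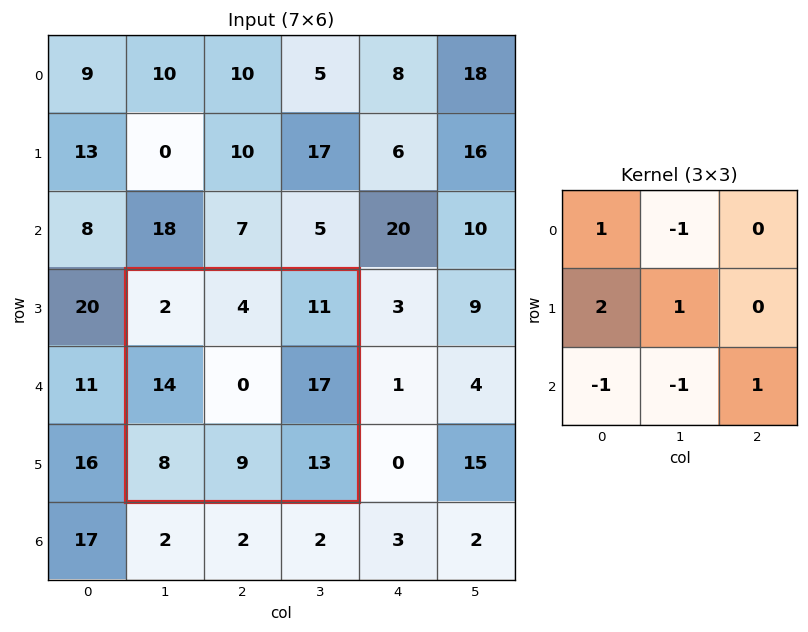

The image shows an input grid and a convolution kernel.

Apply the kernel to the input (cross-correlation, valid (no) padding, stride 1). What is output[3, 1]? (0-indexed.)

The receptive field on the input at this output position is [2 4 11 / 14 0 17 / 8 9 13]. Elementwise product with the kernel and sum: 2·1 + 4·-1 + 14·2 + 0·1 + 8·-1 + 9·-1 + 13·1.

22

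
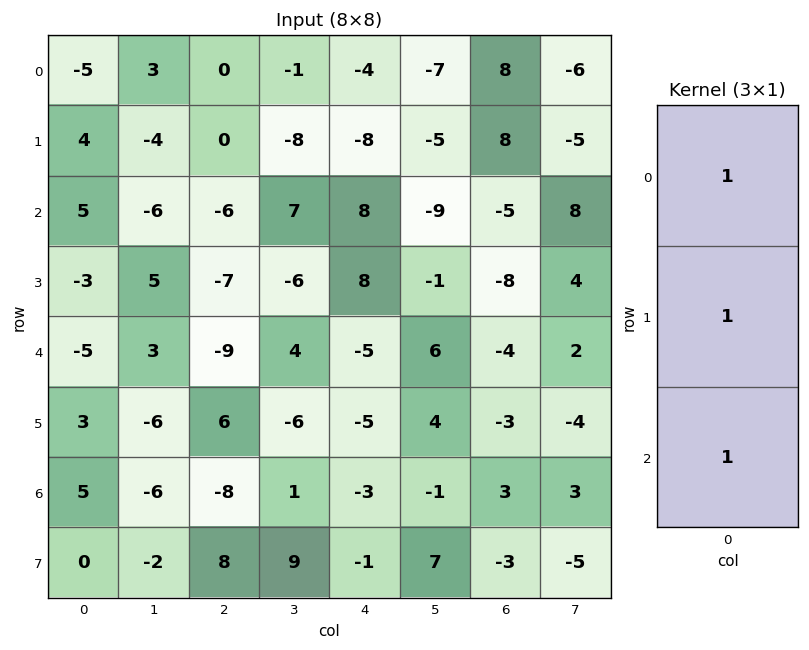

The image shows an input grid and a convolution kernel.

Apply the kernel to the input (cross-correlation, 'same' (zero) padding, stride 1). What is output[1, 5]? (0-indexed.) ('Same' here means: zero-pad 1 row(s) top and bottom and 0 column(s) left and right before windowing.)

-21

The receptive field on the zero-padded input at this output position is [-7 / -5 / -9]. Elementwise product with the kernel and sum: -7·1 + -5·1 + -9·1.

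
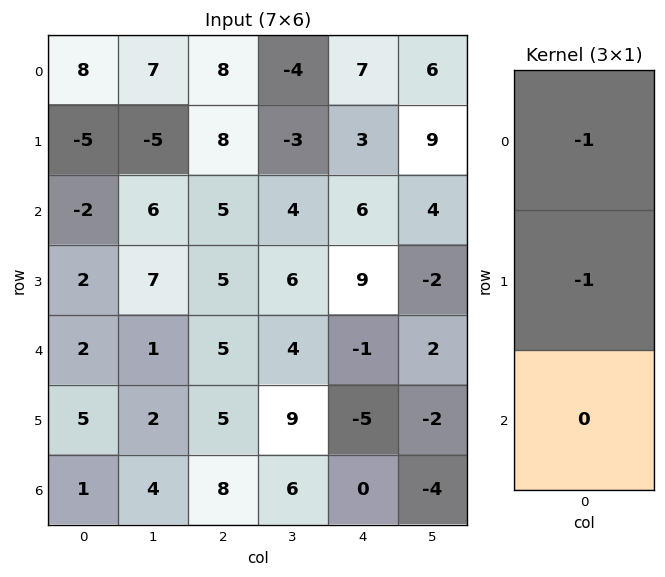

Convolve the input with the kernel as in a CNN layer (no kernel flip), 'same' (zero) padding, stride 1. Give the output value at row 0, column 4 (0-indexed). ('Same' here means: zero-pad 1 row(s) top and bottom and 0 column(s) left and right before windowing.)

-7

The receptive field on the zero-padded input at this output position is [0 / 7 / 3]. Elementwise product with the kernel and sum: 0·-1 + 7·-1.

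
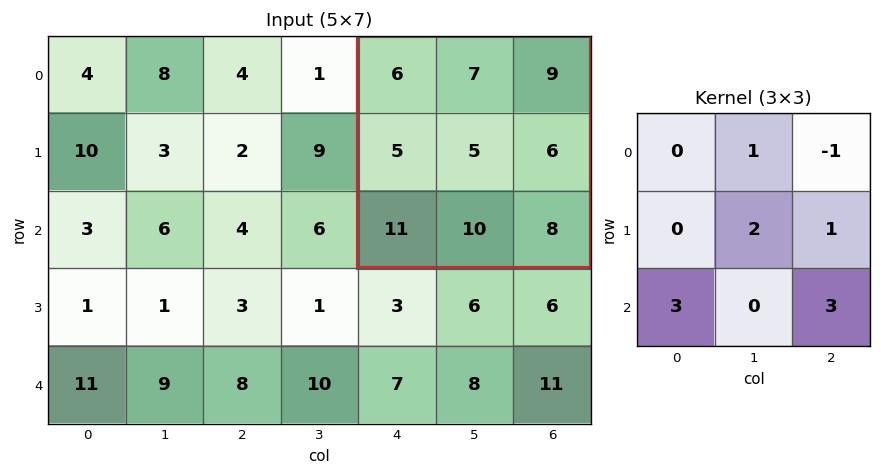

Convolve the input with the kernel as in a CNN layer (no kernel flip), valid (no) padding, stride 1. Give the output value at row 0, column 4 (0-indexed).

71

The receptive field on the input at this output position is [6 7 9 / 5 5 6 / 11 10 8]. Elementwise product with the kernel and sum: 7·1 + 9·-1 + 5·2 + 6·1 + 11·3 + 8·3.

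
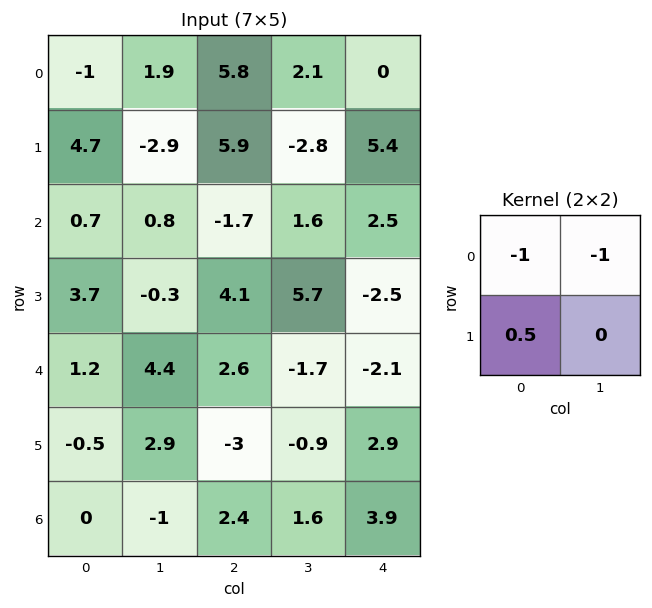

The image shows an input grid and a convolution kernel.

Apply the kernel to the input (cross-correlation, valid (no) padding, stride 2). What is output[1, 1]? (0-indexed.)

2.15

The receptive field on the input at this output position is [-1.7 1.6 / 4.1 5.7]. Elementwise product with the kernel and sum: -1.7·-1 + 1.6·-1 + 4.1·0.5.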